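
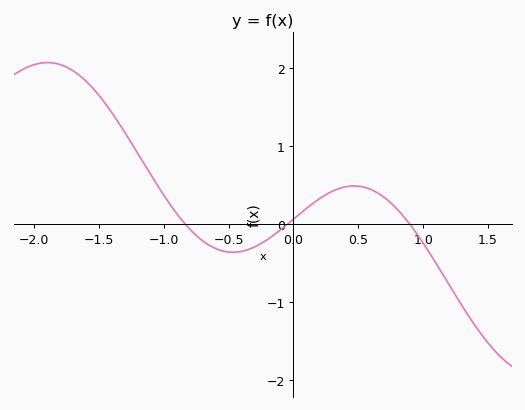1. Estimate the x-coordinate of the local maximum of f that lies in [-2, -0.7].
-1.9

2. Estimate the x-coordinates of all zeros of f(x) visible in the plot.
-0.8, 0, 0.9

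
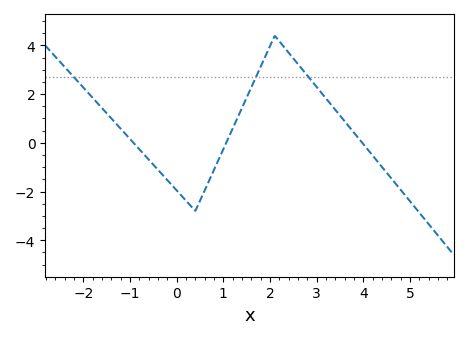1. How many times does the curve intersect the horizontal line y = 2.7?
3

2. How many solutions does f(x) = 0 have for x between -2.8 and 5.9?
3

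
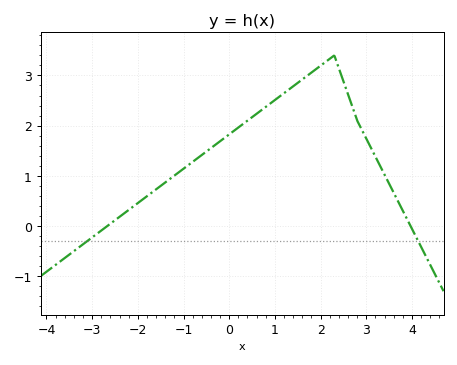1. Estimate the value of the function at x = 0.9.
2.44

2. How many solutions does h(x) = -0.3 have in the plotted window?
2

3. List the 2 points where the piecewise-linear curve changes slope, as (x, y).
(2.3, 3.4); (2.8, 2.1)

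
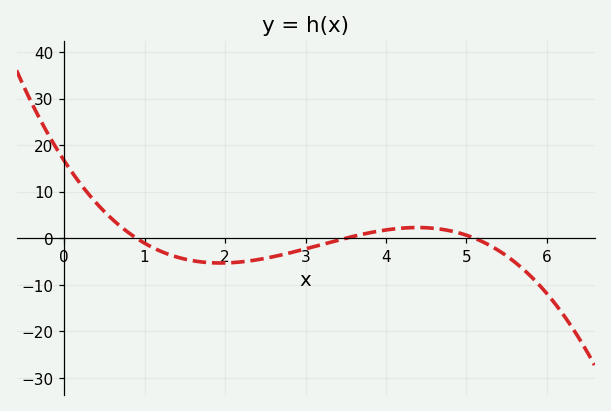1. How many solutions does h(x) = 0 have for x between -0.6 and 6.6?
3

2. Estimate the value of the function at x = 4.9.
1.16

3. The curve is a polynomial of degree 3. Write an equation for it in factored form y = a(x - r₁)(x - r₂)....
y = -1.04(x - 0.9)(x - 3.5)(x - 5.1)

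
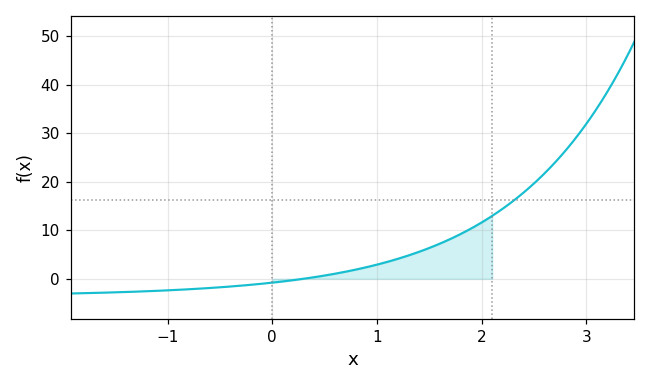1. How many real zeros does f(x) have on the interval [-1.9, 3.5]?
1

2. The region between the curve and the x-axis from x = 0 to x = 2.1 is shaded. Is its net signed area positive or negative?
positive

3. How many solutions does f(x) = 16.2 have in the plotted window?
1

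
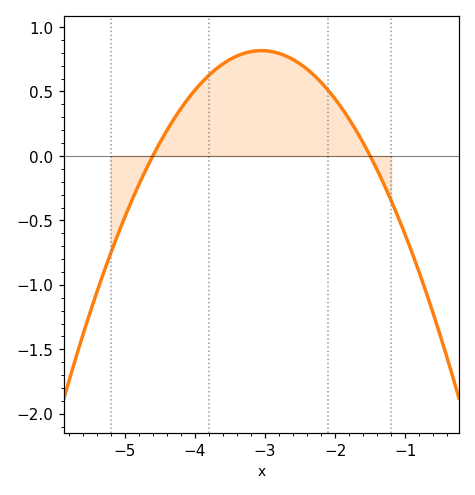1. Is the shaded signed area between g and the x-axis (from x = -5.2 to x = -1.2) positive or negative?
positive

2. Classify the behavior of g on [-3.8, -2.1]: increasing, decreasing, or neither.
neither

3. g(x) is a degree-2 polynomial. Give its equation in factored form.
y = -0.34(x + 4.6)(x + 1.5)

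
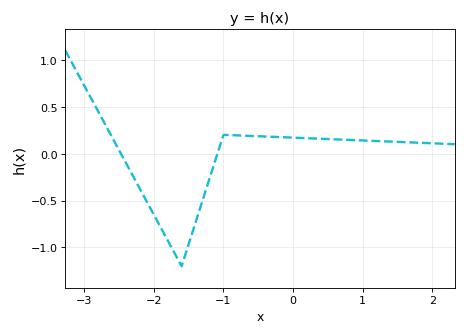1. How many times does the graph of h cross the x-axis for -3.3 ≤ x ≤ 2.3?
2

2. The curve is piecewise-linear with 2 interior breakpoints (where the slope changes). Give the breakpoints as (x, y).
(-1.6, -1.2); (-1, 0.2)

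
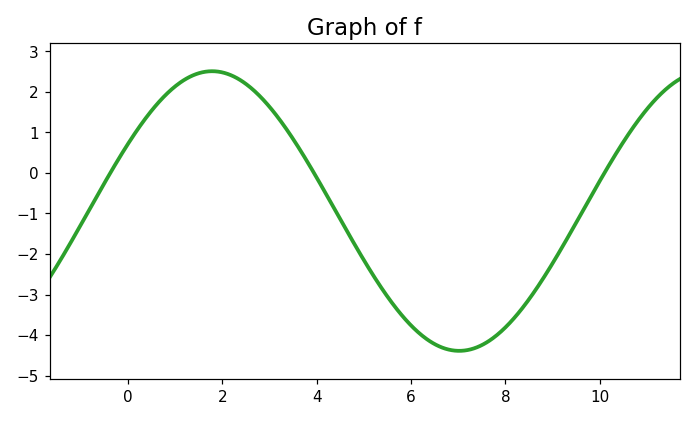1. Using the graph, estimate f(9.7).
-0.813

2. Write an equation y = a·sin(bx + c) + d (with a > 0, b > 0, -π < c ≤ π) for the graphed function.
y = 3.45sin(0.6x + 0.5) - 0.94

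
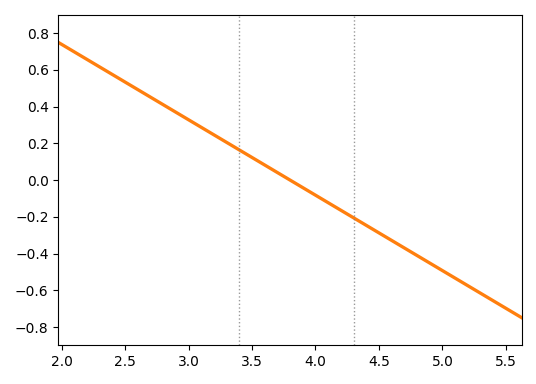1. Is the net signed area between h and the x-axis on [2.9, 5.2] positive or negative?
negative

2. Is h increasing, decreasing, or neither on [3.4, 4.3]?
decreasing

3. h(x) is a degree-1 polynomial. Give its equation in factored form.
y = -0.41(x - 3.8)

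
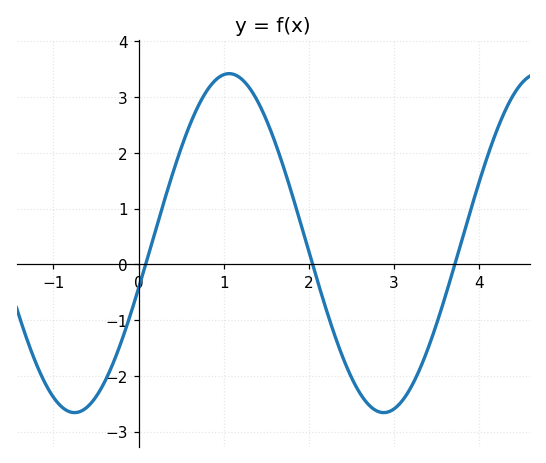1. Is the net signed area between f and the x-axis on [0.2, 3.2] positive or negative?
positive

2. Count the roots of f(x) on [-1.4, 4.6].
3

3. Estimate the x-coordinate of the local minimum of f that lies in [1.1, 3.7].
2.88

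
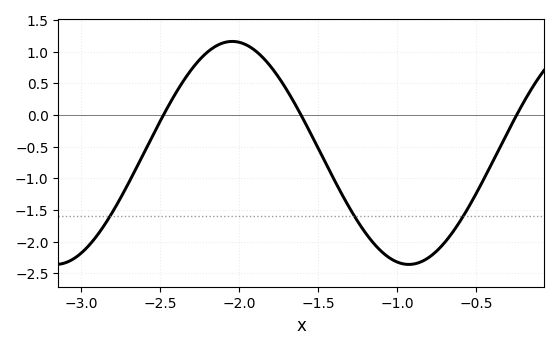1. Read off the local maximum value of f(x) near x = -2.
1.16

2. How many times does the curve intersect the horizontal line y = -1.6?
3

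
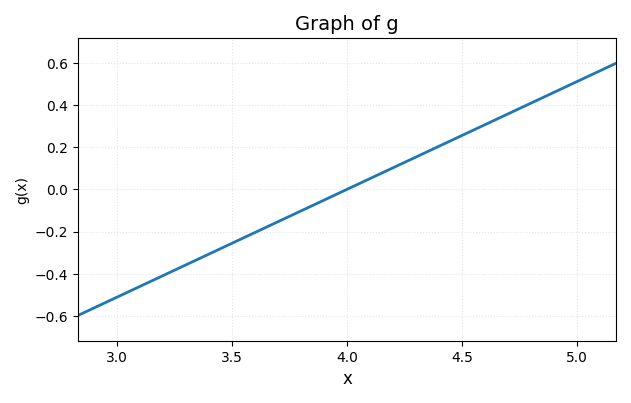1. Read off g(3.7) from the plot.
-0.16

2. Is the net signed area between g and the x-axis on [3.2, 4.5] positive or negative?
negative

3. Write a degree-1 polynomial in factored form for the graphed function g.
y = 0.51(x - 4)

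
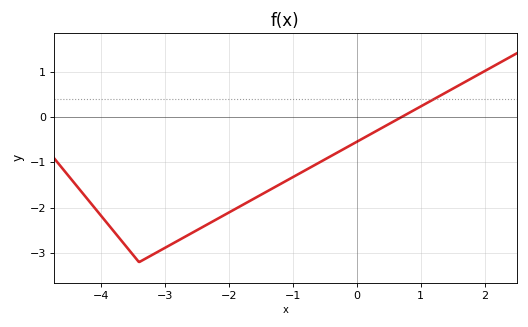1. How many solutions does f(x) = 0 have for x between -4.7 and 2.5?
1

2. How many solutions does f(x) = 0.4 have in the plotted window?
1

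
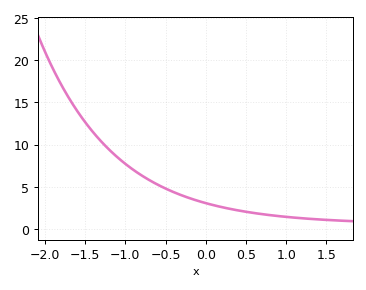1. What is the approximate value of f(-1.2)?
9.5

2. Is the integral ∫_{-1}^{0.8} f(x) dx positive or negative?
positive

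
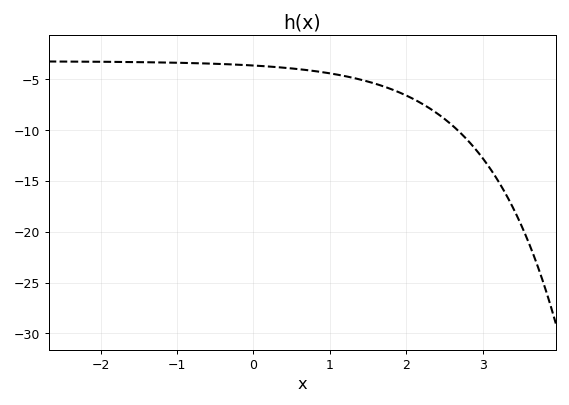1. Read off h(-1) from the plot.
-3.5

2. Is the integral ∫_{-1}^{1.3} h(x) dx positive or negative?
negative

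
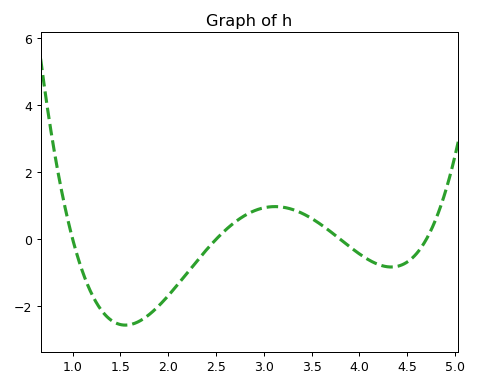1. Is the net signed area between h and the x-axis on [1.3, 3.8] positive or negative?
negative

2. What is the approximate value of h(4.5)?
-0.6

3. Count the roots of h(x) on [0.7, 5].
4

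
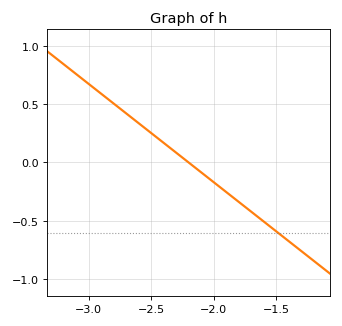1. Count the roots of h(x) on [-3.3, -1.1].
1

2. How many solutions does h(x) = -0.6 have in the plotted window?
1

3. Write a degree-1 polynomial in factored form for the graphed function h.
y = -0.84(x + 2.2)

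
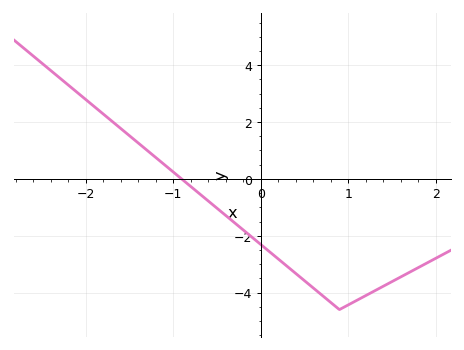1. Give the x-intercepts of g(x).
-0.905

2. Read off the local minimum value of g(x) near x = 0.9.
-4.6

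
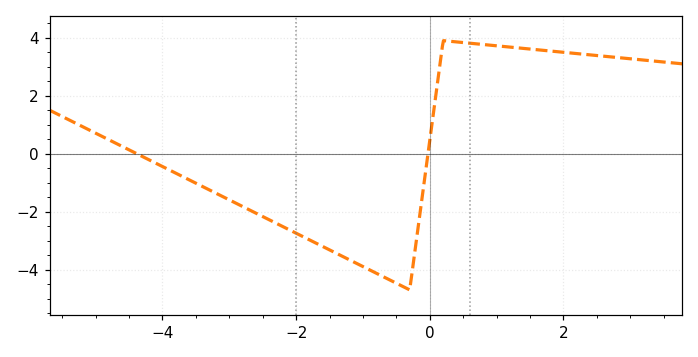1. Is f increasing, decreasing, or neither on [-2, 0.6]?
neither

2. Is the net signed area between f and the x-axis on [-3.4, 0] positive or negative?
negative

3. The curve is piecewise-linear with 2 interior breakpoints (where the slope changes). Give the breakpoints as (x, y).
(-0.3, -4.7); (0.2, 3.9)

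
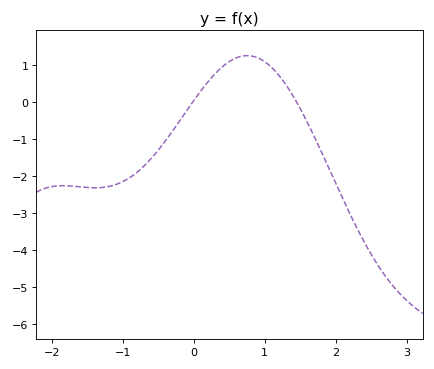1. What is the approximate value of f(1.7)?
-0.9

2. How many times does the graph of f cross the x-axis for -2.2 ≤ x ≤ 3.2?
2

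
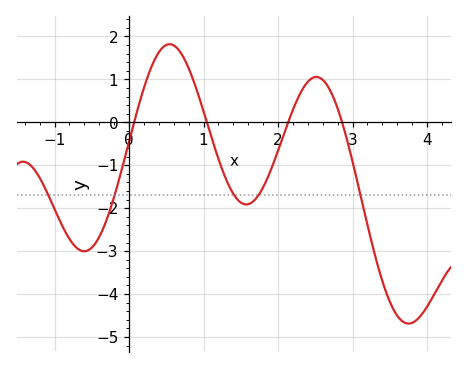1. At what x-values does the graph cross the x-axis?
0.1, 1, 2.1, 2.9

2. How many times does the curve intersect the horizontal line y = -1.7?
5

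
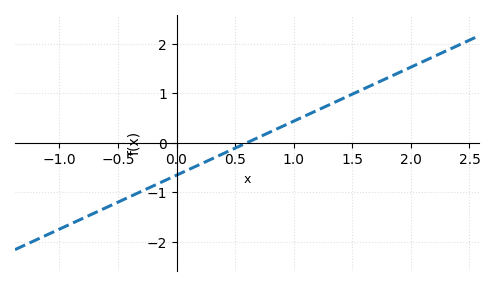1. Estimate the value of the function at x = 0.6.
0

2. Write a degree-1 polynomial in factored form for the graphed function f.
y = 1.09(x - 0.6)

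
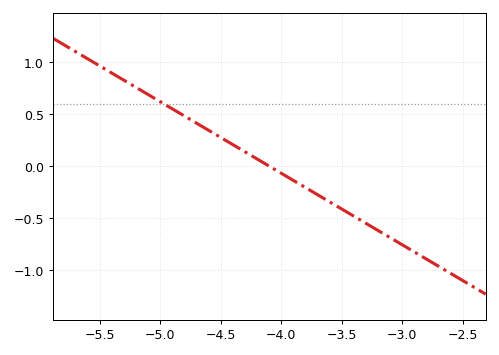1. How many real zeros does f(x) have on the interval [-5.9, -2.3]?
1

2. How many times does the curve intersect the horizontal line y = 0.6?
1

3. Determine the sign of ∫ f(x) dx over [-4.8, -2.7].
negative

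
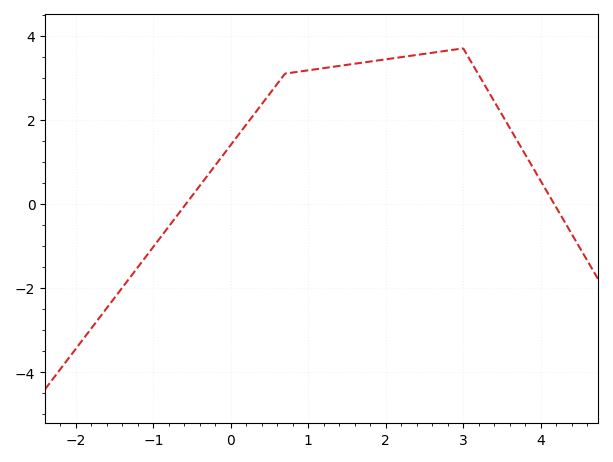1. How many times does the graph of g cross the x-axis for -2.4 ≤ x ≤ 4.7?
2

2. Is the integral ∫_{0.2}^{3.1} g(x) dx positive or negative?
positive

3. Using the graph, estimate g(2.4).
3.6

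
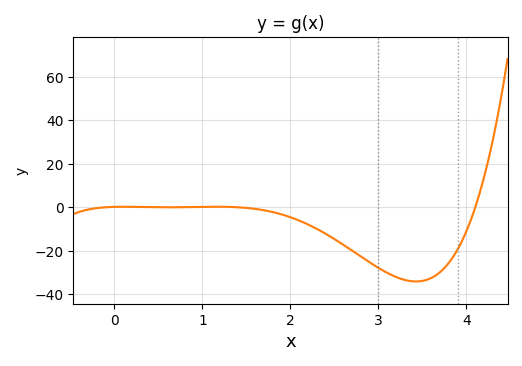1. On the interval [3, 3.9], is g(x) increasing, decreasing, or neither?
neither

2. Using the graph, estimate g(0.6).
0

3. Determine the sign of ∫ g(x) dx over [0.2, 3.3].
negative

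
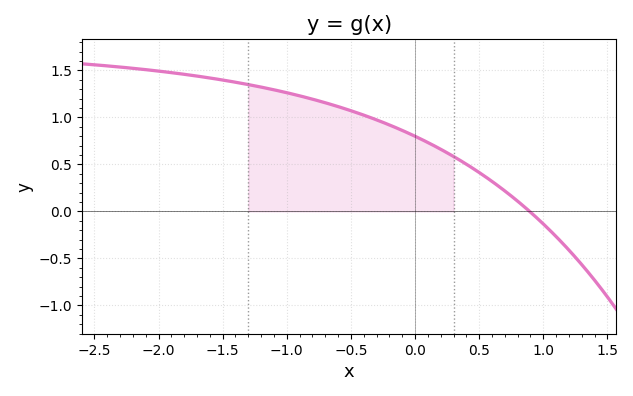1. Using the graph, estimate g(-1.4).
1.37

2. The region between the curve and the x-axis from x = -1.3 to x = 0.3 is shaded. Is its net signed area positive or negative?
positive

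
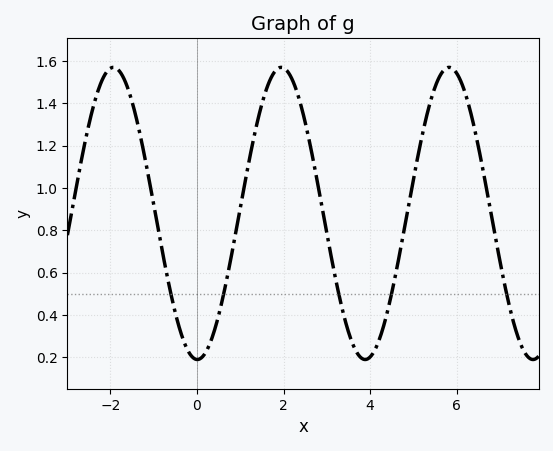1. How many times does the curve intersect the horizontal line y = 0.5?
5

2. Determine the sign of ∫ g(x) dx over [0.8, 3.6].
positive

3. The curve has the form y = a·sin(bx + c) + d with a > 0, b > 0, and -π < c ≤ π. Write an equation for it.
y = 0.69sin(1.6x - 1.6) + 0.88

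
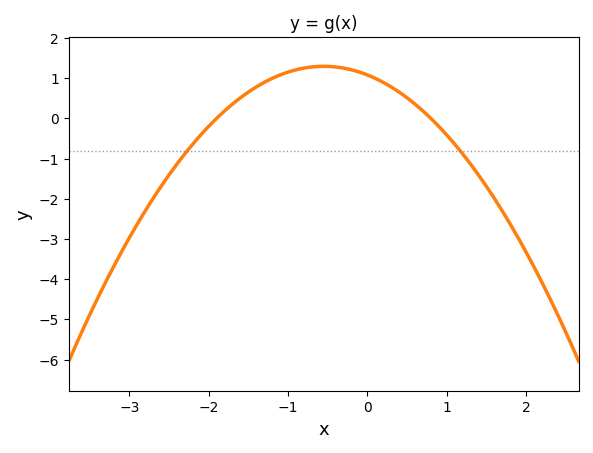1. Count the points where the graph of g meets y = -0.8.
2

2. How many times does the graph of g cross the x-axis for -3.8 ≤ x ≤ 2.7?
2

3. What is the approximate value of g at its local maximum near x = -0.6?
1.3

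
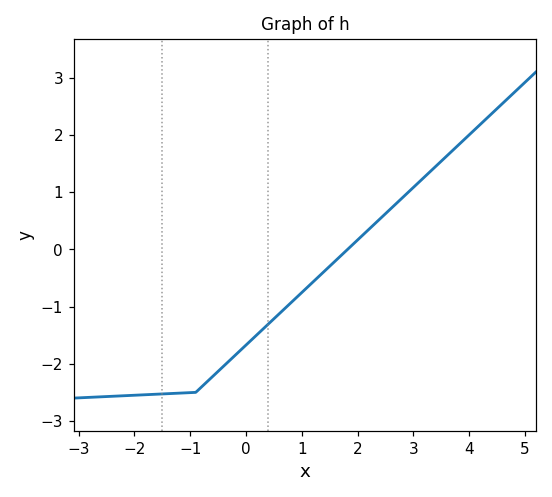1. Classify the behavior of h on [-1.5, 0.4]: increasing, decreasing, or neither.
increasing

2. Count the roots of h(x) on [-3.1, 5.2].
1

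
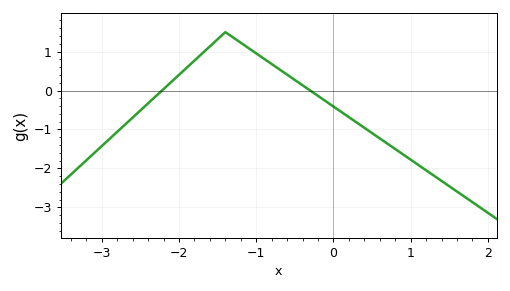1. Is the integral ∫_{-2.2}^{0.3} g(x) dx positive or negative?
positive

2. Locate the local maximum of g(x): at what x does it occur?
-1.4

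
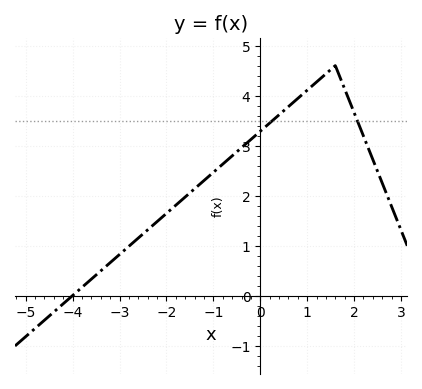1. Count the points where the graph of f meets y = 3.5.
2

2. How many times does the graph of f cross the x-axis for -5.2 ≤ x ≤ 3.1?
1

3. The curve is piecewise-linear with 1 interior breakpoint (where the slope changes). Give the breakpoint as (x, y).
(1.6, 4.6)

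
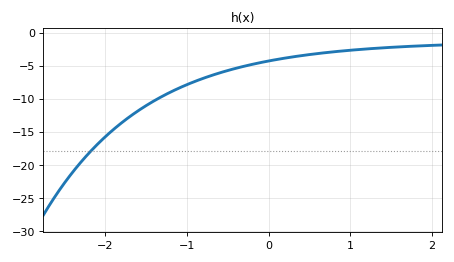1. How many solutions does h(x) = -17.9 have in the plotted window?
1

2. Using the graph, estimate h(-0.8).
-7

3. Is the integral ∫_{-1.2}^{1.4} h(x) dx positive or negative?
negative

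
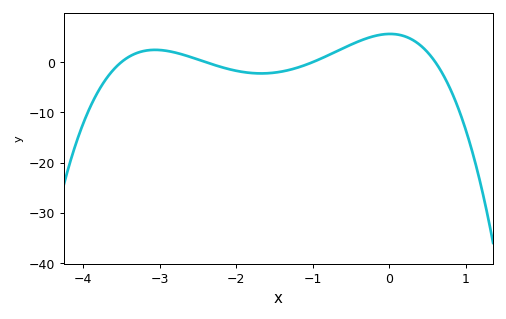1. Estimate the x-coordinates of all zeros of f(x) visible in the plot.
-3.5, -2.4, -1, 0.6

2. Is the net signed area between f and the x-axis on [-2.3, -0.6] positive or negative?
negative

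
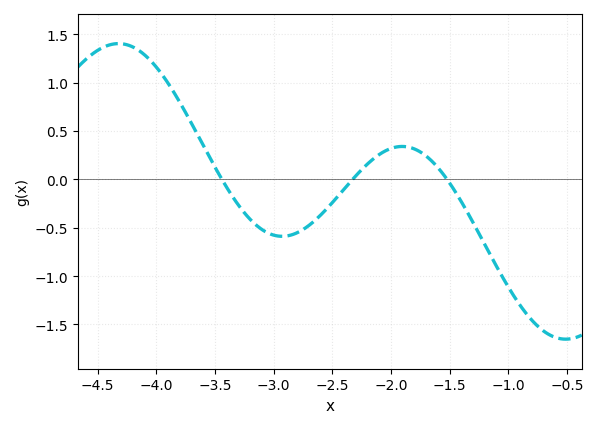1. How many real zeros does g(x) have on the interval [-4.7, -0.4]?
3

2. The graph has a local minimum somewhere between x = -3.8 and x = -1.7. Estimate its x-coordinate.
-2.93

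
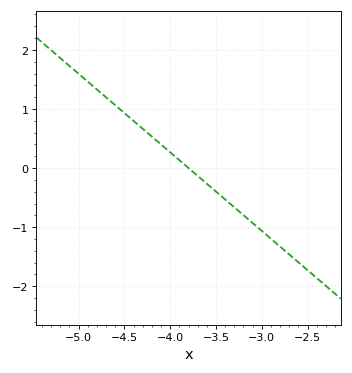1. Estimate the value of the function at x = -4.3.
0.665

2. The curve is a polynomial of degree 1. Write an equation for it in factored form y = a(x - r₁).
y = -1.33(x + 3.8)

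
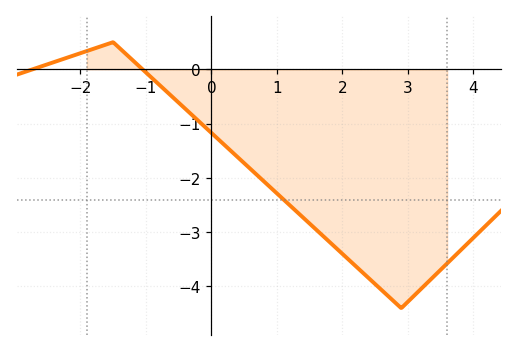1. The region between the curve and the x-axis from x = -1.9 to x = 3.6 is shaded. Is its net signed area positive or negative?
negative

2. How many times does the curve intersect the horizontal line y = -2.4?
1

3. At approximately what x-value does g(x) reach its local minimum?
2.9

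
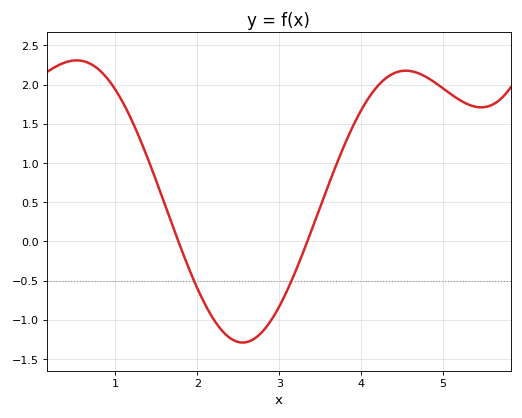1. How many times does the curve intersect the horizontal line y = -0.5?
2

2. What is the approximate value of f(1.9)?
-0.35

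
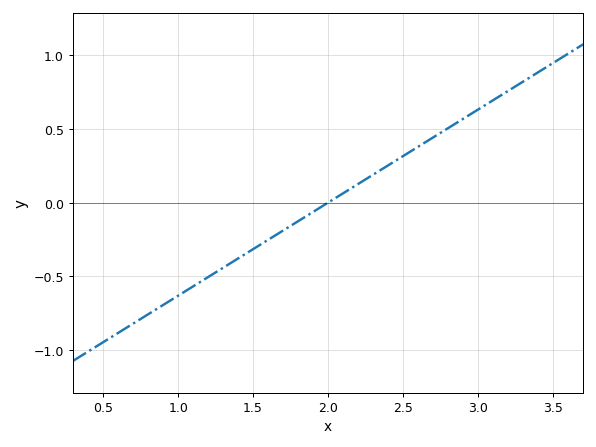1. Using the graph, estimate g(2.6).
0.378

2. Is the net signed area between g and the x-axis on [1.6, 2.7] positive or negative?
positive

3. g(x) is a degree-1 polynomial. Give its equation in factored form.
y = 0.63(x - 2)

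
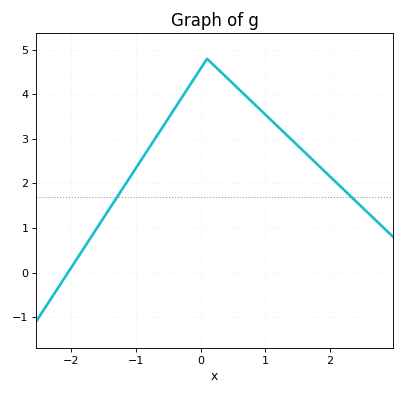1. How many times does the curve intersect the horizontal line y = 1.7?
2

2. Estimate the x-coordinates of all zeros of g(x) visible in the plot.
-2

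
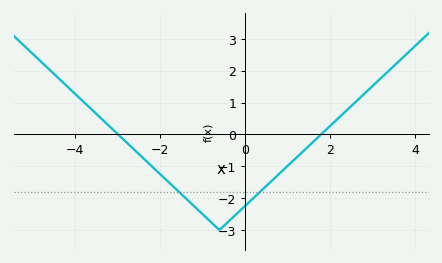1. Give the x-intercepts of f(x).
-3, 1.8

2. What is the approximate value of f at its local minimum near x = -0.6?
-3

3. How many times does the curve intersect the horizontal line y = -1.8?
2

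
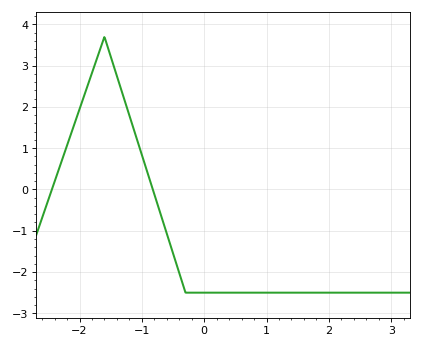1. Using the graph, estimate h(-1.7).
3.3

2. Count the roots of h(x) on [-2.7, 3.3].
2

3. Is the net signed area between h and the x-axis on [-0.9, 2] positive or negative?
negative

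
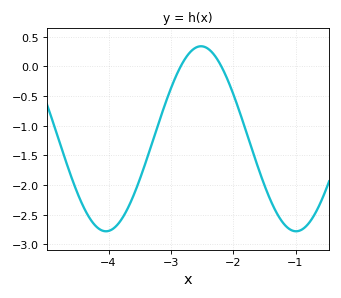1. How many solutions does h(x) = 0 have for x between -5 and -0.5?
2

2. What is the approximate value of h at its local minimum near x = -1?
-2.8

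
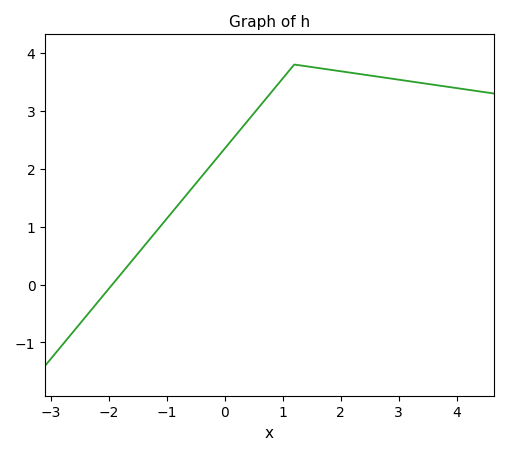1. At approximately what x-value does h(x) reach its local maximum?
1.2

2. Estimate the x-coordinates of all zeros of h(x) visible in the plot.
-2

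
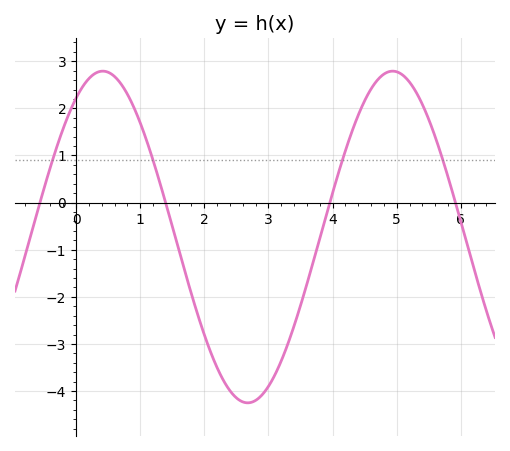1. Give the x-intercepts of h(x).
-0.563, 1.4, 3.96, 5.92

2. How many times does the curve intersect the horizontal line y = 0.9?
4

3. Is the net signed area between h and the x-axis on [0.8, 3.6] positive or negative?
negative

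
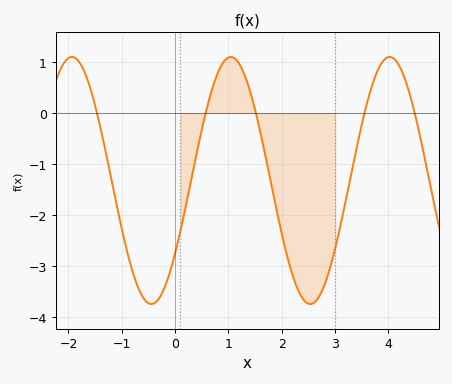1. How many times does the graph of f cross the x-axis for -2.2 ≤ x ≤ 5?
5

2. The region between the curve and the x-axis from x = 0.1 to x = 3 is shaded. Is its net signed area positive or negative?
negative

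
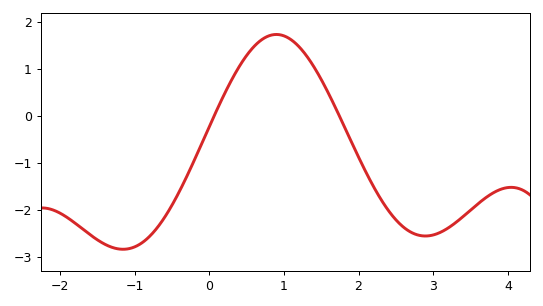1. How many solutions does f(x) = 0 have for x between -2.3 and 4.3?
2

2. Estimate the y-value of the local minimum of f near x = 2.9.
-2.6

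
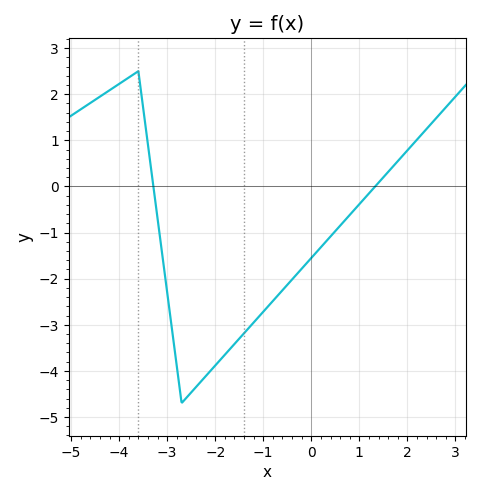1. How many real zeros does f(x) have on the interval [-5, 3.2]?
2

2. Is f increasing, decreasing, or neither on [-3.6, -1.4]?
neither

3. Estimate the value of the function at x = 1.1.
-0.268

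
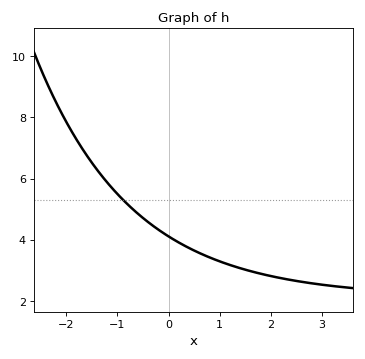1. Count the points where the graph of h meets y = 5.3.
1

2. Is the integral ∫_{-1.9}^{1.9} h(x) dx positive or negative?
positive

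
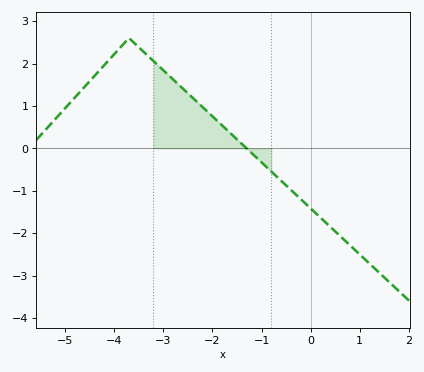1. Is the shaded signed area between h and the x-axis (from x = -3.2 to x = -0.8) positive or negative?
positive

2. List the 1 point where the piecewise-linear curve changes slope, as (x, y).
(-3.7, 2.6)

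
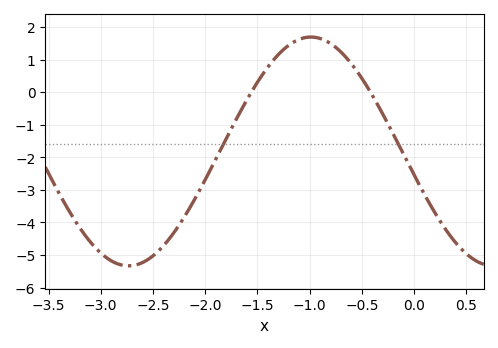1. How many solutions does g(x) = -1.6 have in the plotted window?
2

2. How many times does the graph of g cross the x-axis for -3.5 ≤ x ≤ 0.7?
2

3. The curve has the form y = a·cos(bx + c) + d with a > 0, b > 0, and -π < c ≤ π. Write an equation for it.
y = 3.51cos(1.8x + 1.78) - 1.82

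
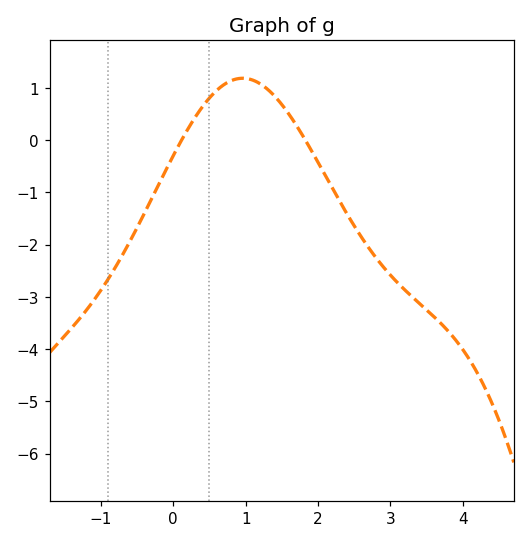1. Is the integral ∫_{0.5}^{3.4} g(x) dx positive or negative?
negative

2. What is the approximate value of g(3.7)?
-3.5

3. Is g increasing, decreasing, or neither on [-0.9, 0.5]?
increasing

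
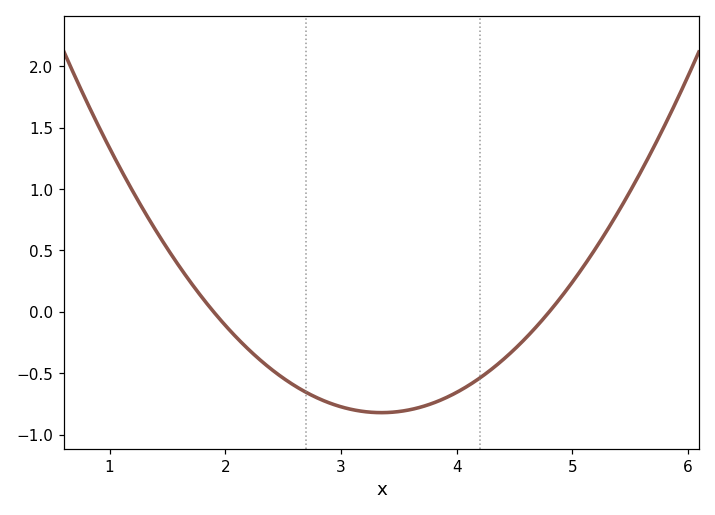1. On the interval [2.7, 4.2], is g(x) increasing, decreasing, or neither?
neither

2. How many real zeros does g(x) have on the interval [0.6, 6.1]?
2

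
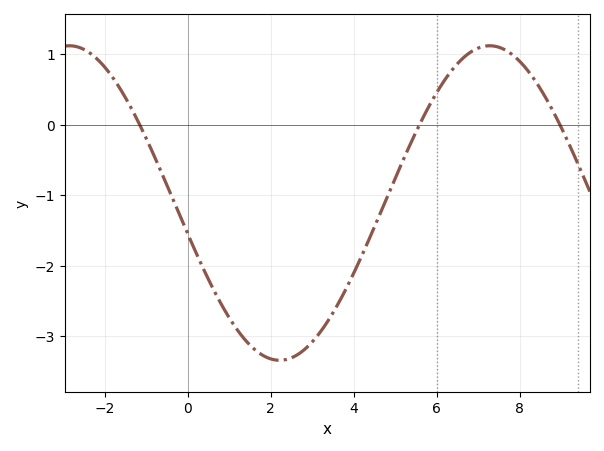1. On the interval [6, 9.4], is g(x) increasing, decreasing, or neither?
neither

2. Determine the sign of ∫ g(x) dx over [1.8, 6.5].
negative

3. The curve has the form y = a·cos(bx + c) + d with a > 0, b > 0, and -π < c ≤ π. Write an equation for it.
y = 2.23cos(0.62x + 1.8) - 1.11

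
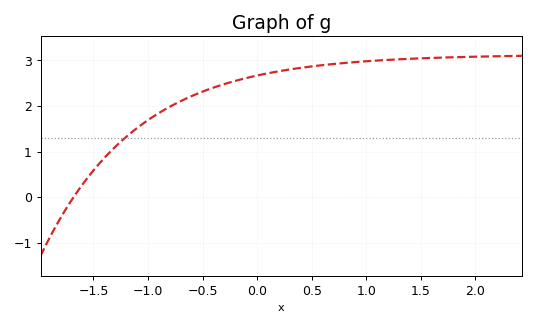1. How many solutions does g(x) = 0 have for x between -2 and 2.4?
1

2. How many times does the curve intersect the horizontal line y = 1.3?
1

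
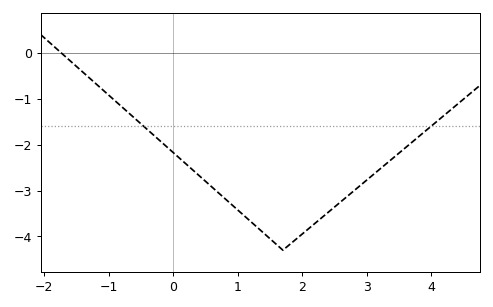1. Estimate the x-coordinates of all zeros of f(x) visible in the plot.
-1.74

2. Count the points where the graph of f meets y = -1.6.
2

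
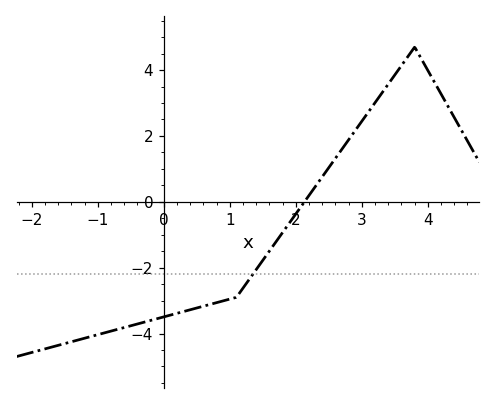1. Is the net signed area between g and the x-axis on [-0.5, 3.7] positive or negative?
negative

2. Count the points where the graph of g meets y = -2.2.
1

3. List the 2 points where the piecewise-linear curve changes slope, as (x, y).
(1.1, -2.9); (3.8, 4.7)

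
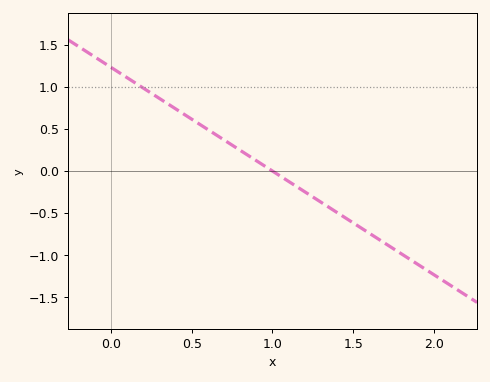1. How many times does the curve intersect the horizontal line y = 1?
1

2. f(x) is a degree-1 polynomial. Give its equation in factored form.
y = -1.23(x - 1)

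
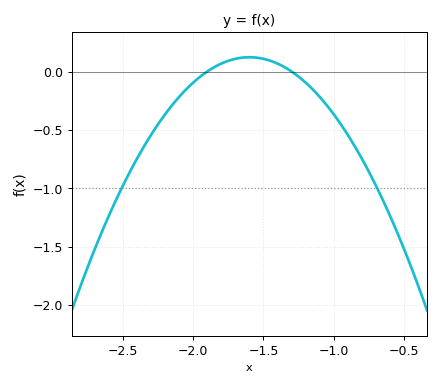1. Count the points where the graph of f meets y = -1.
2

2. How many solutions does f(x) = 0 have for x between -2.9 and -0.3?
2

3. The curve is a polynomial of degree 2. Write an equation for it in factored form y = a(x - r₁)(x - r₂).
y = -1.36(x + 1.9)(x + 1.3)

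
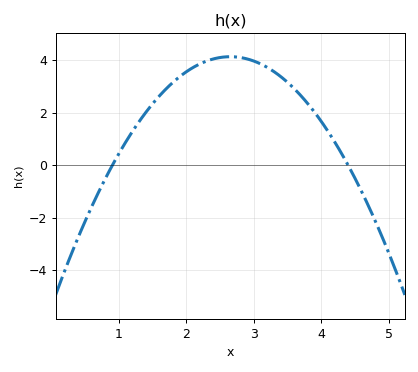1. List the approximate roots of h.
0.9, 4.4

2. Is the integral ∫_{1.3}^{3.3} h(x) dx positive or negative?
positive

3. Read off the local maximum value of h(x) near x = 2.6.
4.13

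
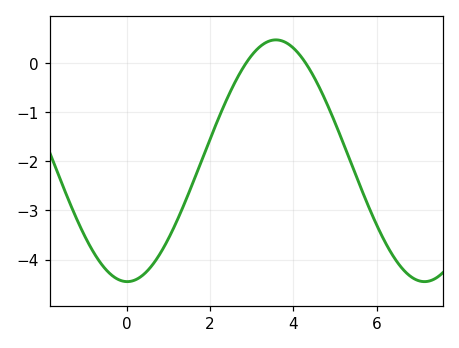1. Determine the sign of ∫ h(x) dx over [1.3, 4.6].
negative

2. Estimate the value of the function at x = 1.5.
-2.62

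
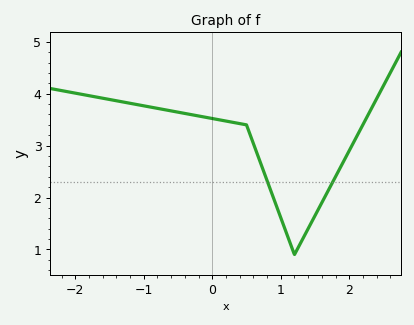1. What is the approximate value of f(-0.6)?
3.7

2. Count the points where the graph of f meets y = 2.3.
2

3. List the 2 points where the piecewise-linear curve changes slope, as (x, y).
(0.5, 3.4); (1.2, 0.9)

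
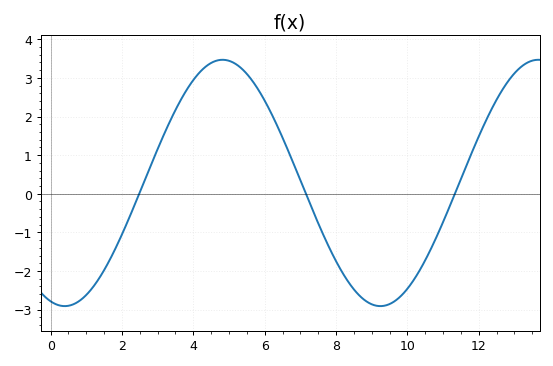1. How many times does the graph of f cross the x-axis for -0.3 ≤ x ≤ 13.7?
3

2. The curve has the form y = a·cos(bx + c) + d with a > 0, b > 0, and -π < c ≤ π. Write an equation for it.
y = 3.19cos(0.71x + 2.86) + 0.28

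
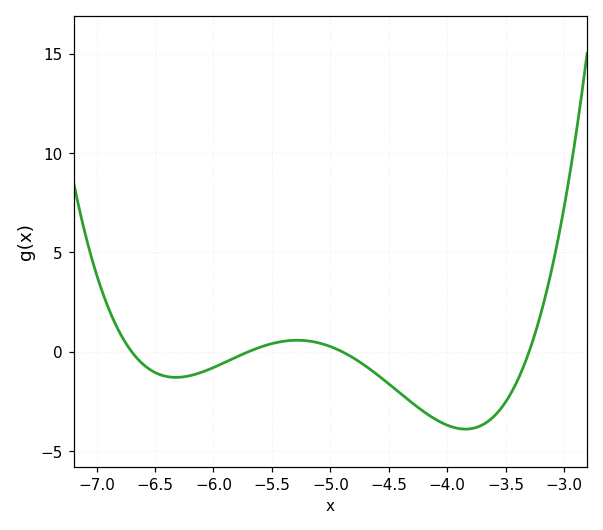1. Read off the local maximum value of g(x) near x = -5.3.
0.574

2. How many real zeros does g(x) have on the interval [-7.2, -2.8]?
4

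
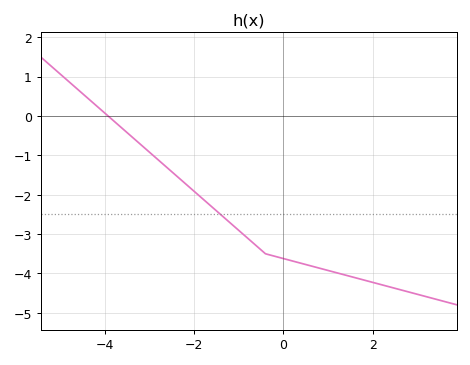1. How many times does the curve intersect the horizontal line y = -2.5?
1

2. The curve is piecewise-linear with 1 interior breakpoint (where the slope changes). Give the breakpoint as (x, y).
(-0.4, -3.5)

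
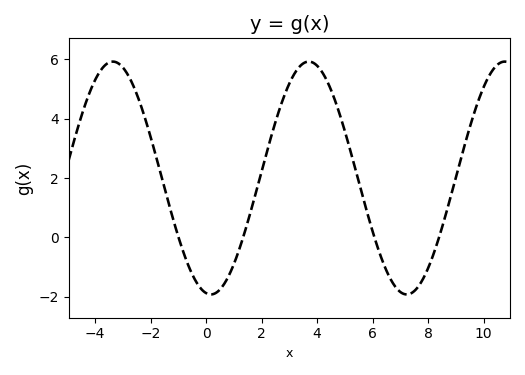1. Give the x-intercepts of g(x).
-0.994, 1.33, 6.07, 8.39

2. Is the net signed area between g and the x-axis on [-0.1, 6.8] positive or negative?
positive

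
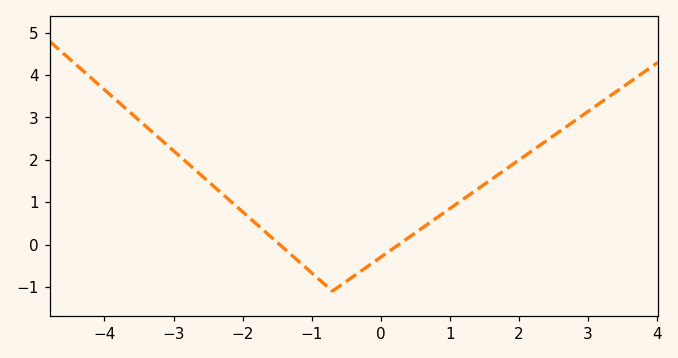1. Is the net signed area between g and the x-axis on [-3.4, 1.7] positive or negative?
positive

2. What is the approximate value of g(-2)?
0.8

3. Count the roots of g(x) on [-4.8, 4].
2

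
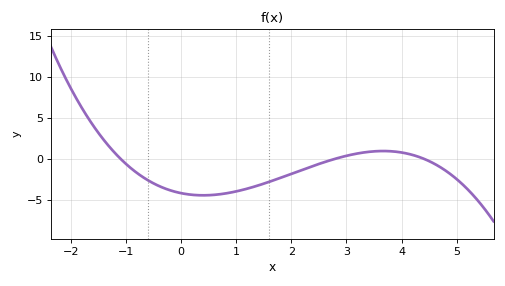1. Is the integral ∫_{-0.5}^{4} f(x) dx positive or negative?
negative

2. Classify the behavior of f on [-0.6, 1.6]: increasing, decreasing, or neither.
neither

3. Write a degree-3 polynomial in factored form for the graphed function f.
y = -0.31(x + 1.1)(x - 2.8)(x - 4.4)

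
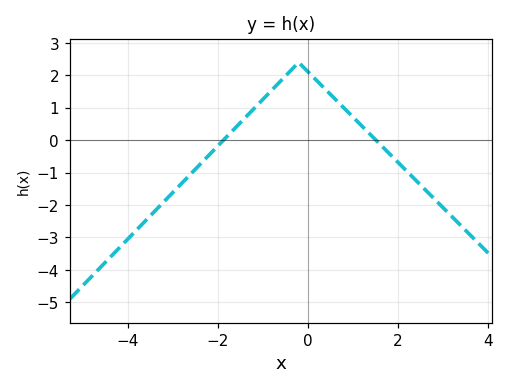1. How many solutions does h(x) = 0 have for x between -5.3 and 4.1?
2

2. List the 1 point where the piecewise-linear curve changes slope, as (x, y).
(-0.2, 2.4)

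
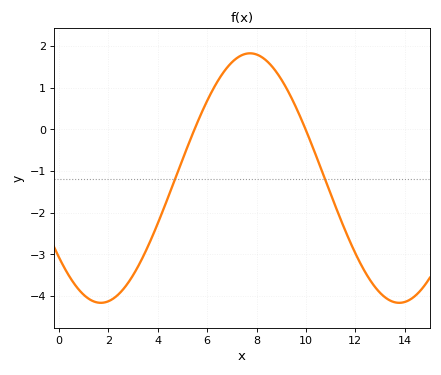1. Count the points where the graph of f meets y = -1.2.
2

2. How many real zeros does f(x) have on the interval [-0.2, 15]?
2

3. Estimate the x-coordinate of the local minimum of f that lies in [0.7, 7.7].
1.7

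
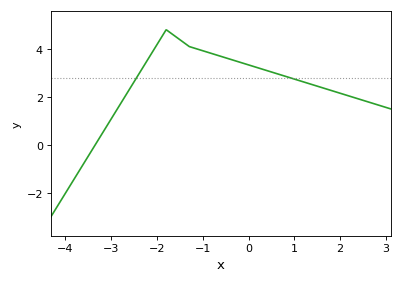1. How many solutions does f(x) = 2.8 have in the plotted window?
2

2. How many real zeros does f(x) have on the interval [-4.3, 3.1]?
1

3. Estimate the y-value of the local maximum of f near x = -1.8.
4.8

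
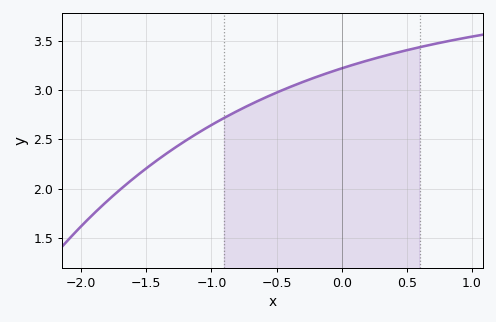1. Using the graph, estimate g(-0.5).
2.97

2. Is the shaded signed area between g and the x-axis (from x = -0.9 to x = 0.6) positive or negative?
positive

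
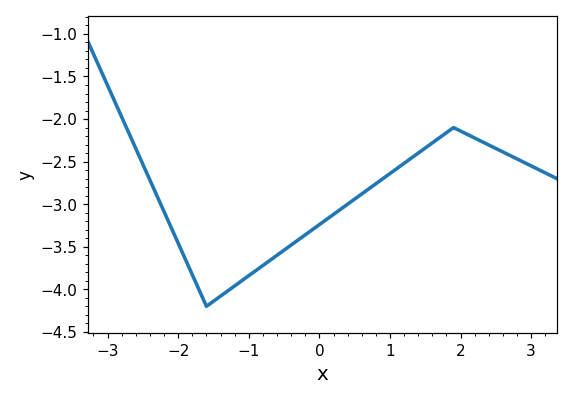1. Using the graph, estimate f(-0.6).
-3.6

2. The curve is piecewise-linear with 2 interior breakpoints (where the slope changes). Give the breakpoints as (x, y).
(-1.6, -4.2); (1.9, -2.1)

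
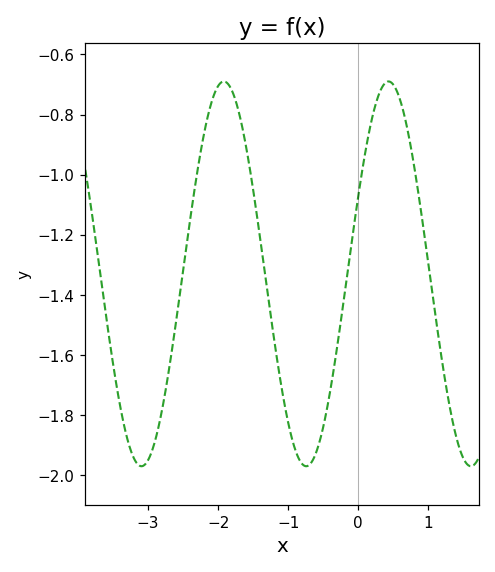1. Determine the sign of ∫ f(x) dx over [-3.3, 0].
negative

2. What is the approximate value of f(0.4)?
-0.693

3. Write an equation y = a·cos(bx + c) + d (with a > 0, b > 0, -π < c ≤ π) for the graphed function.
y = 0.64cos(2.67x - 1.16) - 1.33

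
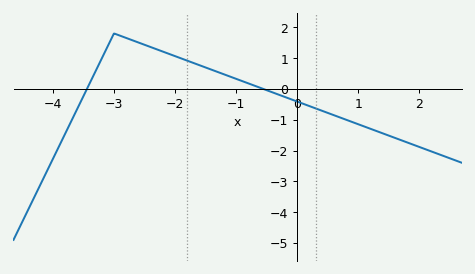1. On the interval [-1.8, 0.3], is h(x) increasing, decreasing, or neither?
decreasing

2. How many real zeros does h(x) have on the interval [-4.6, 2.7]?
2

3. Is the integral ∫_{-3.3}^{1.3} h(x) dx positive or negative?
positive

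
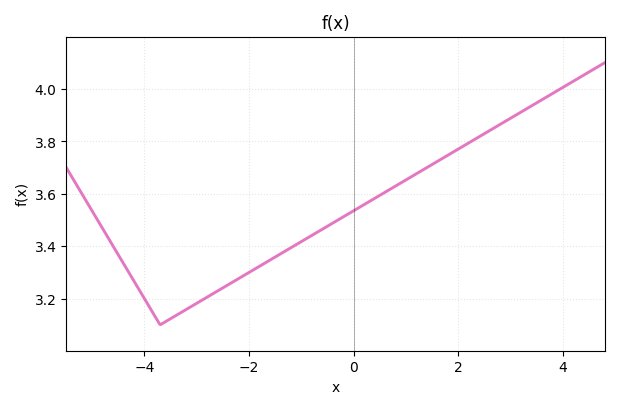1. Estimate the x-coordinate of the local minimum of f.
-3.6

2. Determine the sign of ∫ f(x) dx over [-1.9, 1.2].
positive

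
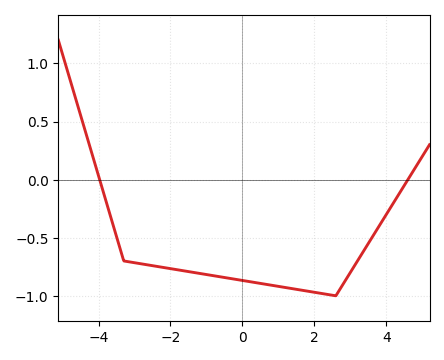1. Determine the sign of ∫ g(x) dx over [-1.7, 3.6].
negative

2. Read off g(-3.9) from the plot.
-0.05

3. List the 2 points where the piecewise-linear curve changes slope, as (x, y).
(-3.3, -0.7); (2.6, -1)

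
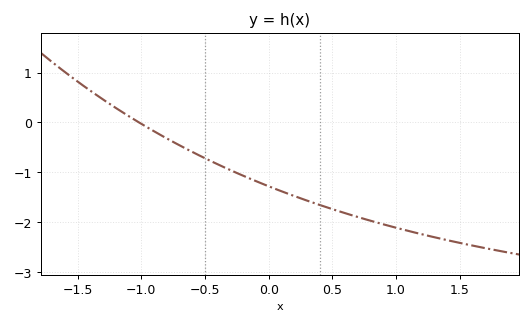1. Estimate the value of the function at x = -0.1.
-1.2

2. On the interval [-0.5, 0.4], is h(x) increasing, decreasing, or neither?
decreasing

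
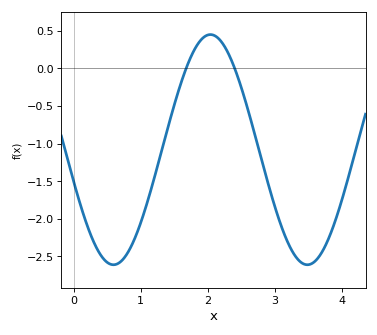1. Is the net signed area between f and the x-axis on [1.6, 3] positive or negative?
negative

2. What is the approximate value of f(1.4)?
-0.809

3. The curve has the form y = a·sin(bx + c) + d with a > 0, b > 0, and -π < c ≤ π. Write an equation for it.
y = 1.53sin(2.17x - 2.86) - 1.08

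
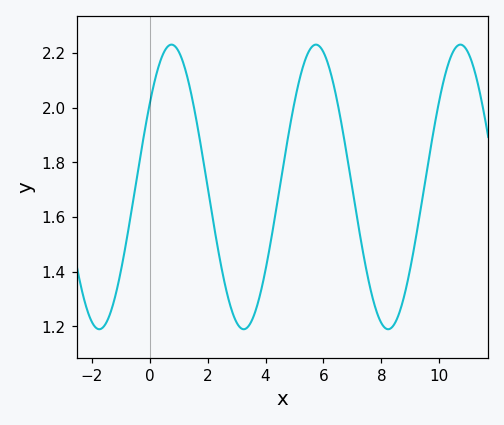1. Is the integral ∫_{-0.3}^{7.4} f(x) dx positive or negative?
positive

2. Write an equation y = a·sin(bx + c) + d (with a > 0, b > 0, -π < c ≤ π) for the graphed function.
y = 0.52sin(1.26x + 0.622) + 1.71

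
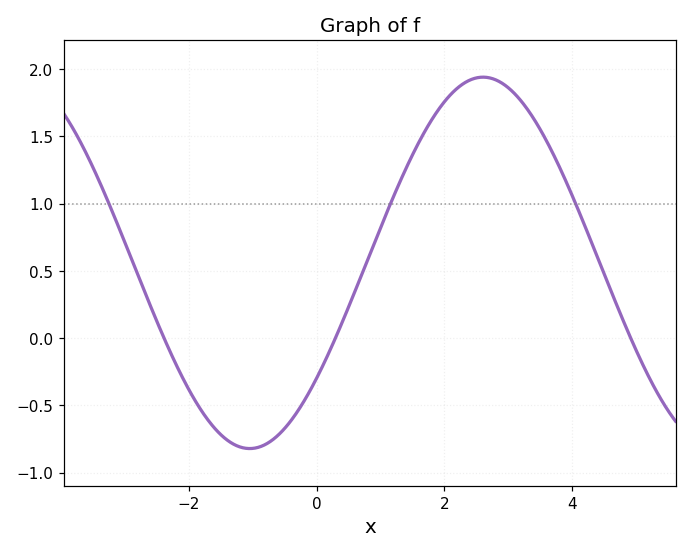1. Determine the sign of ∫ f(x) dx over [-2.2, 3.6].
positive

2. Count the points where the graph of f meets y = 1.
3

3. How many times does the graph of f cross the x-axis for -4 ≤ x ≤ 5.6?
3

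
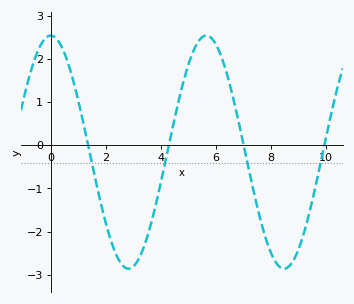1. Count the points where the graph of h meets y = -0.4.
4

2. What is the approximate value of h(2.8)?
-2.86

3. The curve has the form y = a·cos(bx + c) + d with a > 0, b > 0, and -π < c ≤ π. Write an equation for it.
y = 2.7cos(1.11x + 0) - 0.16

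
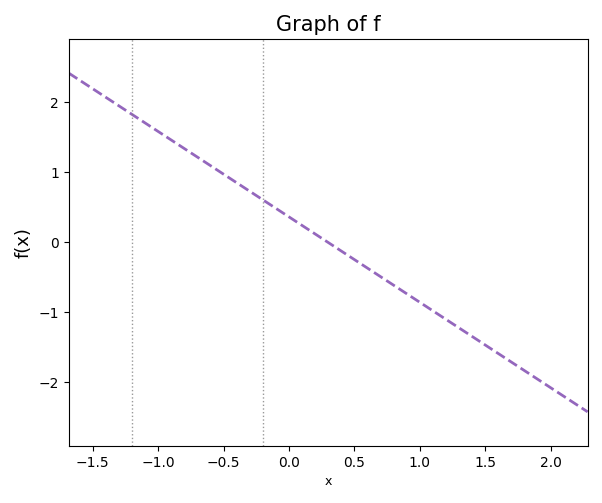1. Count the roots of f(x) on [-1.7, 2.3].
1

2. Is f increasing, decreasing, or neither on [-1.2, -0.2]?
decreasing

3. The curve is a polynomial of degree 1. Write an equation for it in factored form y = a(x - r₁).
y = -1.22(x - 0.3)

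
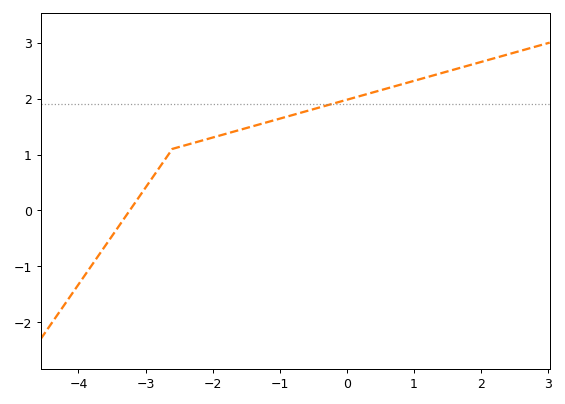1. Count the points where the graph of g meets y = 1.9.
1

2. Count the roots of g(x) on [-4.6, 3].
1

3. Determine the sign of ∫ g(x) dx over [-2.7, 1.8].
positive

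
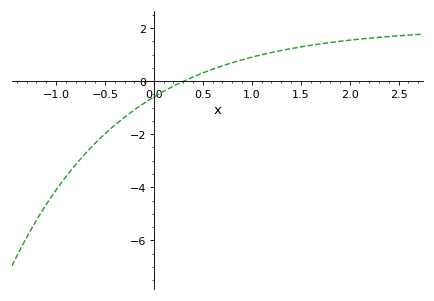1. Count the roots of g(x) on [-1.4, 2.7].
1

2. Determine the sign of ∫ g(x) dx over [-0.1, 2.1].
positive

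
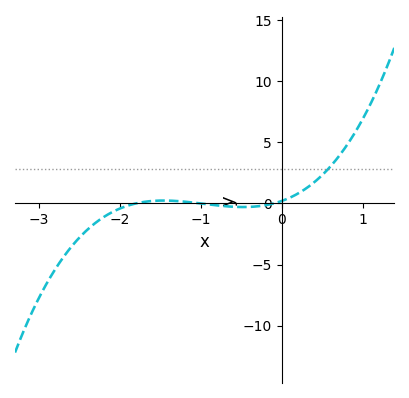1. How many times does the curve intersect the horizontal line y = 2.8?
1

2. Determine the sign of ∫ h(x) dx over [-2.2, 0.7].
positive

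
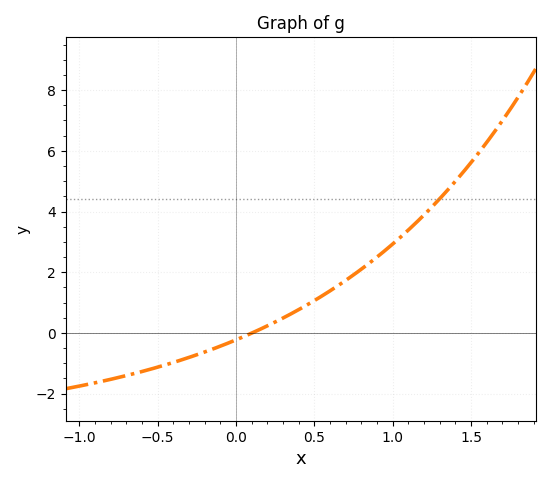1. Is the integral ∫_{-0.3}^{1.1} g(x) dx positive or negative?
positive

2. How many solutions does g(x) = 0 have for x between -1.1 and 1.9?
1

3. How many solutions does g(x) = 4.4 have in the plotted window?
1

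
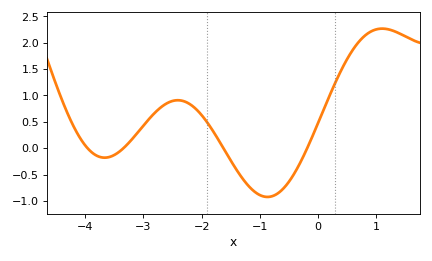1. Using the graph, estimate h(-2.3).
0.889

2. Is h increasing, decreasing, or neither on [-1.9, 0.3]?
neither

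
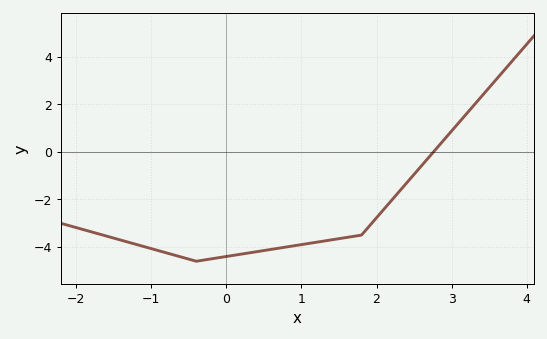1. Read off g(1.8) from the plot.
-3.5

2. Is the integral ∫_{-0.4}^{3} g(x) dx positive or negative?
negative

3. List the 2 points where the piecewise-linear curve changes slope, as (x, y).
(-0.4, -4.6); (1.8, -3.5)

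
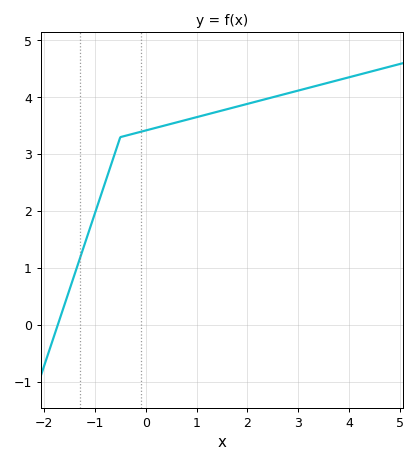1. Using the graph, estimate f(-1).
2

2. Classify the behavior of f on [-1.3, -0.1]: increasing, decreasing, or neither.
increasing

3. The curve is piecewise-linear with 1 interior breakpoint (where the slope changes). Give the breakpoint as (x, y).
(-0.5, 3.3)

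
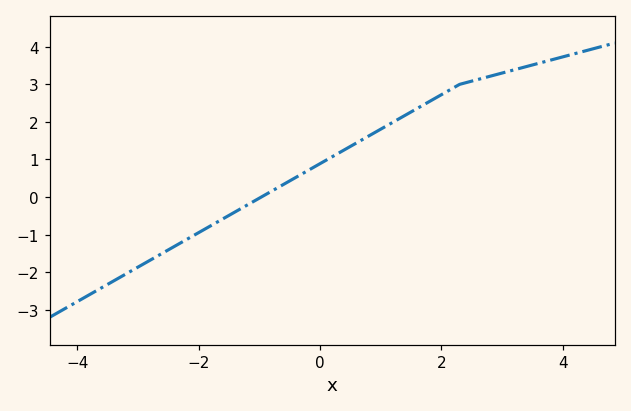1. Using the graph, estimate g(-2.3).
-1.22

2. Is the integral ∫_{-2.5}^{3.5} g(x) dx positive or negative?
positive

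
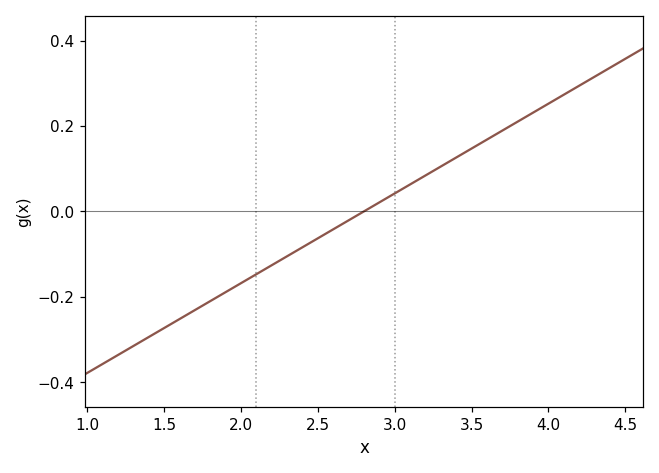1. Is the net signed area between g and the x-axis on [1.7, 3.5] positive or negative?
negative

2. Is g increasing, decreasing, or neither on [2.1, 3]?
increasing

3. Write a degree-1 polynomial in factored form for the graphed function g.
y = 0.21(x - 2.8)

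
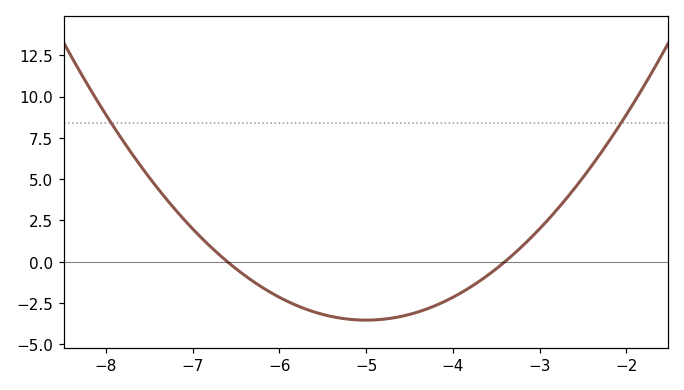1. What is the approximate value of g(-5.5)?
-3.2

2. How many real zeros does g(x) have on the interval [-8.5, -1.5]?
2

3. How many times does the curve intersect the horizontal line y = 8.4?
2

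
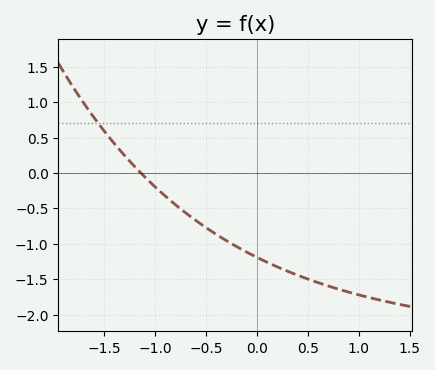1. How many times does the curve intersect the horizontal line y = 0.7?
1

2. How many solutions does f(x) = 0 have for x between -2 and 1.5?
1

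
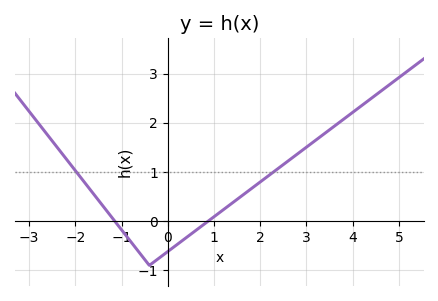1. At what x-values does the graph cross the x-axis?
-1.2, 0.8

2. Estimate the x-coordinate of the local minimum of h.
-0.4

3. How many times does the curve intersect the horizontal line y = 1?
2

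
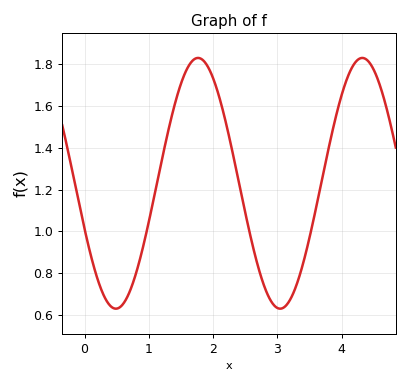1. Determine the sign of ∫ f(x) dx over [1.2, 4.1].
positive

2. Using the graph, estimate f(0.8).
0.8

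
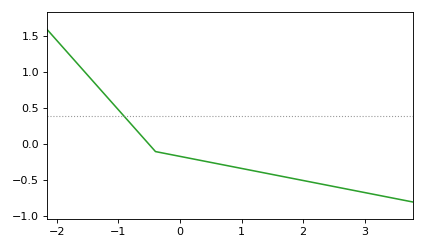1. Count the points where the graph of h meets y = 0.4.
1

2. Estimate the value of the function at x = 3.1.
-0.7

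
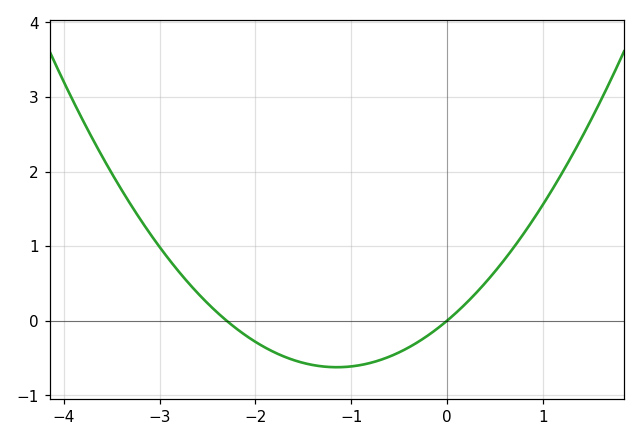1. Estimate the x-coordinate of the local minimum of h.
-1.15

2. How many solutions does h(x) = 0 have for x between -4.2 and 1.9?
2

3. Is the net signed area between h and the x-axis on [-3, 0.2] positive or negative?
negative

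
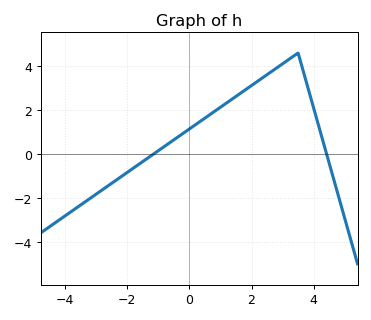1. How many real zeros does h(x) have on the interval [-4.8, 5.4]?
2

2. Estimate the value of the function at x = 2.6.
3.8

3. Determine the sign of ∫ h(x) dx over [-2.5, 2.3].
positive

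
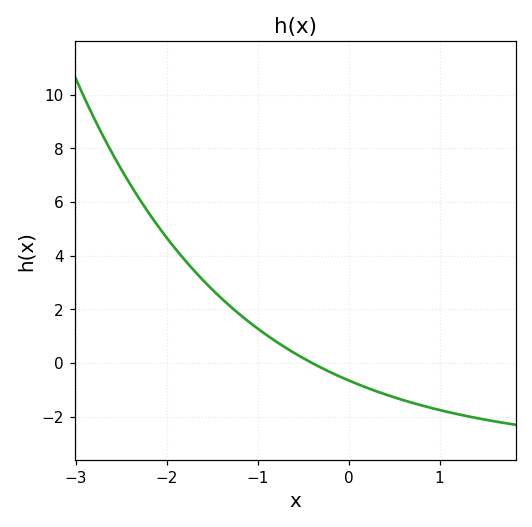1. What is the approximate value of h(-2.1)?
5.11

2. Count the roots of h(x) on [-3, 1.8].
1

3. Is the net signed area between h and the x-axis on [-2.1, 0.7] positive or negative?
positive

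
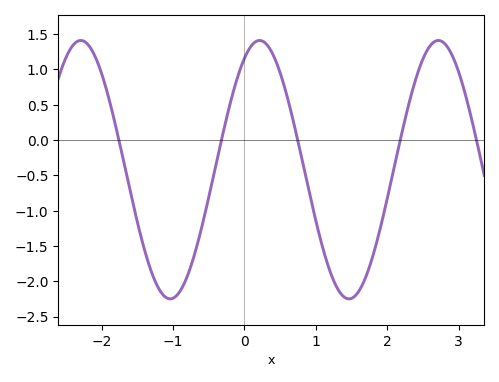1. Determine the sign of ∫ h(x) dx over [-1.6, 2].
negative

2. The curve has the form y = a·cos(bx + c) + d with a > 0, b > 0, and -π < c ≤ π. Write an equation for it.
y = 1.83cos(2.5x - 0.53) - 0.42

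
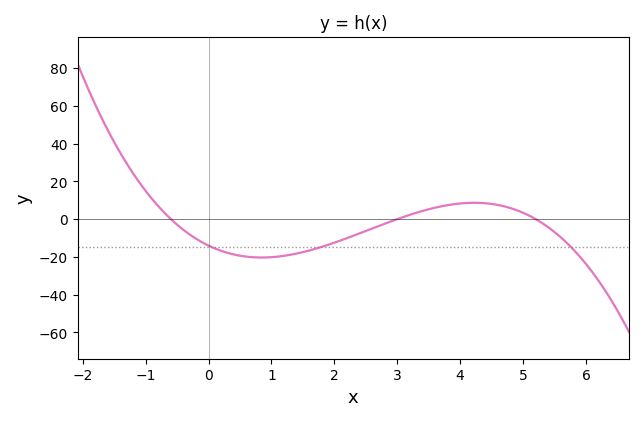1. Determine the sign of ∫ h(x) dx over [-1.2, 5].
negative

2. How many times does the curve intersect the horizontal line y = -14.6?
3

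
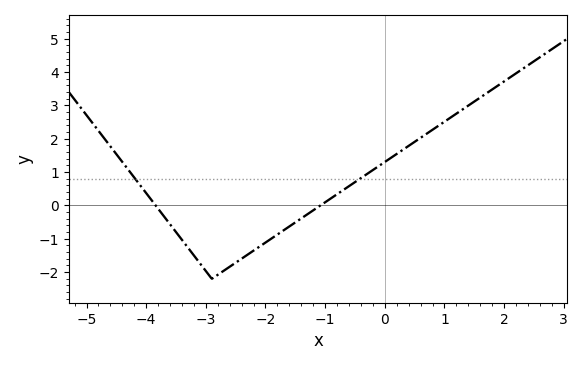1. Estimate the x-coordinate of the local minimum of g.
-2.9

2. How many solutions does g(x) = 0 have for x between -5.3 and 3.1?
2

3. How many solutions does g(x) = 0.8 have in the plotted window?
2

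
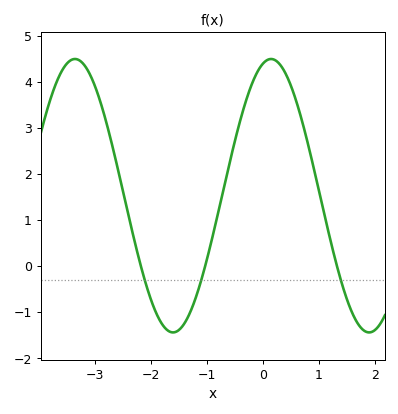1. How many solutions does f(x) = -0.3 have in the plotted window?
3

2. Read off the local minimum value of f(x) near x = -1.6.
-1.44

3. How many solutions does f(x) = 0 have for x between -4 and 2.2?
3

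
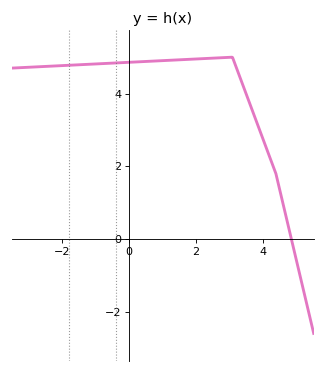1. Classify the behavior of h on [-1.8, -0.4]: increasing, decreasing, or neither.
increasing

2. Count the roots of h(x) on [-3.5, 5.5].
1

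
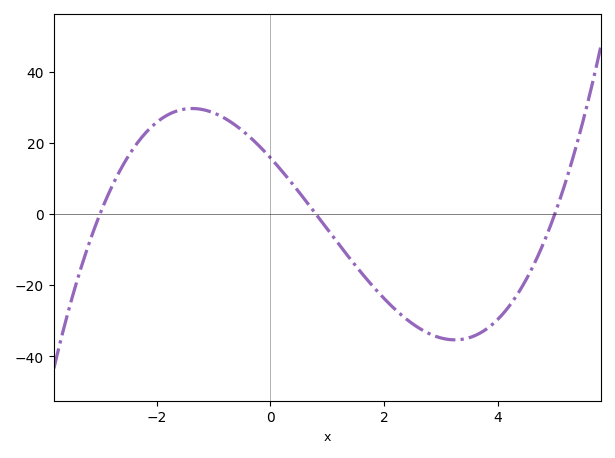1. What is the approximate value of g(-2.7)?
10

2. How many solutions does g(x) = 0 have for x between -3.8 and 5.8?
3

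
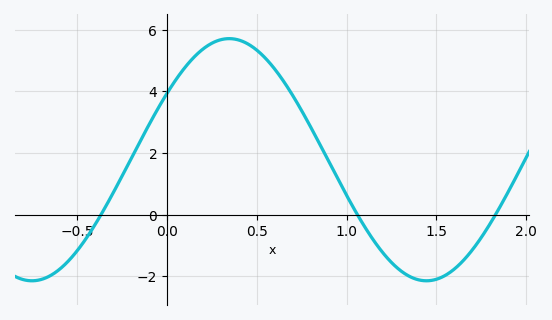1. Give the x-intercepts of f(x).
-0.35, 1.05, 1.85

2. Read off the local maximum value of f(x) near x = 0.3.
5.8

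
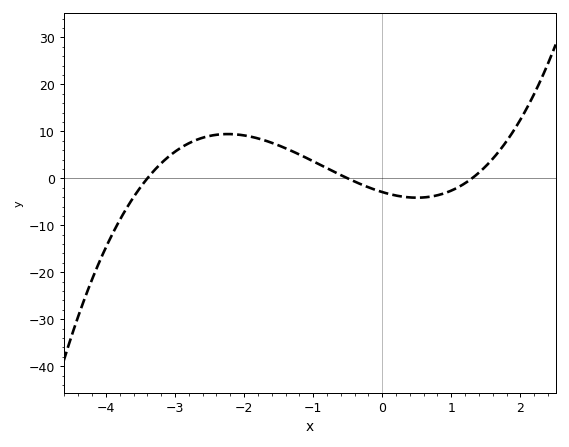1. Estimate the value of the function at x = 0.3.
-3.91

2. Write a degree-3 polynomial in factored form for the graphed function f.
y = 1.32(x + 3.4)(x + 0.5)(x - 1.3)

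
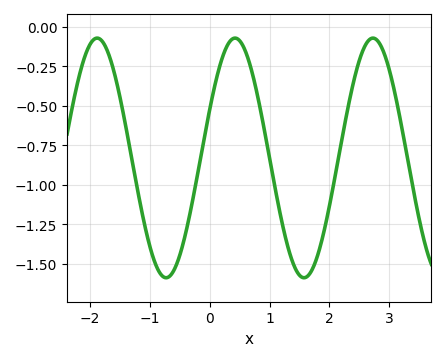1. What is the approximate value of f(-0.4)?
-1.31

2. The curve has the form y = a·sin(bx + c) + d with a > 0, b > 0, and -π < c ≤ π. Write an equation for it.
y = 0.76sin(2.73x + 0.412) - 0.83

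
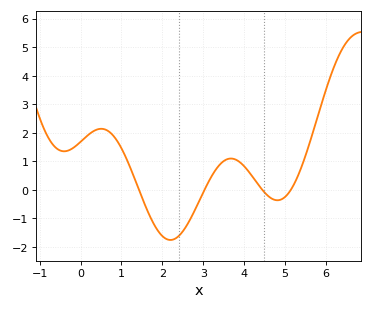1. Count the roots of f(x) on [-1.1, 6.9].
4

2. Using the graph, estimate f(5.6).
1.6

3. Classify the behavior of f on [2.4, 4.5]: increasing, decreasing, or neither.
neither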